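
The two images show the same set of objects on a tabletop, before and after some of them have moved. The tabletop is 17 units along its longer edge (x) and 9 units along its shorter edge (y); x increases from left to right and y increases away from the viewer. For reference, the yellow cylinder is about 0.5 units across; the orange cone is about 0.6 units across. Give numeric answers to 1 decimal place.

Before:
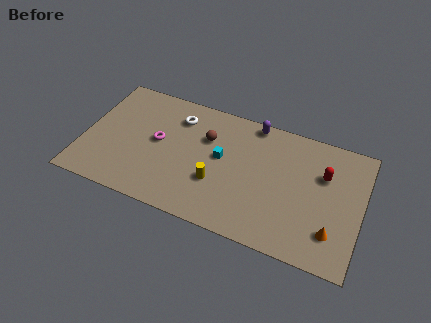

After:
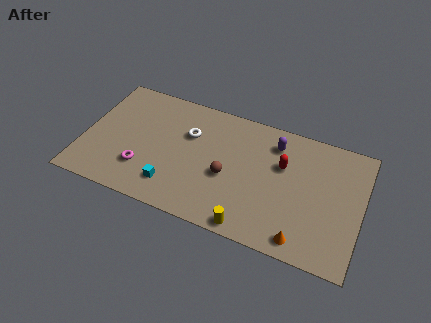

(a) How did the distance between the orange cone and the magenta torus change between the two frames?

-1.2

Before: roughly 11.2 units apart; after: 10.0. That's 1.2 units closer together.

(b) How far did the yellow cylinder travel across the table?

3.3

From (8.3, 3.1) to (10.6, 0.8), the yellow cylinder covered √(2.3² + 2.3²) ≈ 3.3 units.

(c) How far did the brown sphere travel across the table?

2.7

The brown sphere moved from about (7.4, 6.1) to (8.9, 3.8), a distance of √(1.5² + 2.3²) ≈ 2.7.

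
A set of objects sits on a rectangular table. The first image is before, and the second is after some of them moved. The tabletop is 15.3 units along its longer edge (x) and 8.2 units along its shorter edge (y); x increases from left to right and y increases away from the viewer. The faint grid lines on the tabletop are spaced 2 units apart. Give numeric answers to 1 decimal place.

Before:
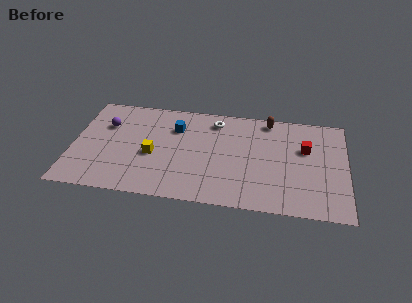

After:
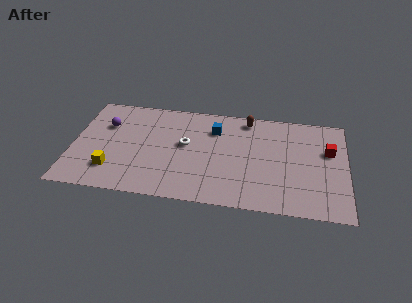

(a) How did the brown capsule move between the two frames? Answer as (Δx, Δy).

(-1.2, -0.1)

The brown capsule started near (10.9, 7.3) and ended near (9.7, 7.2).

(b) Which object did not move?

the purple sphere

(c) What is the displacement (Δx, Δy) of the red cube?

(1.3, 0.0)

The red cube started near (13.0, 5.2) and ended near (14.3, 5.2).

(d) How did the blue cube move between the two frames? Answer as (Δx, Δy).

(2.2, 0.2)

From the two frames, the blue cube sits at roughly (5.7, 5.9) before and (7.9, 6.1) after.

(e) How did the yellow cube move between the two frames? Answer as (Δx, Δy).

(-2.2, -1.5)

The yellow cube was at about (4.5, 3.5) and moved to about (2.3, 2.0).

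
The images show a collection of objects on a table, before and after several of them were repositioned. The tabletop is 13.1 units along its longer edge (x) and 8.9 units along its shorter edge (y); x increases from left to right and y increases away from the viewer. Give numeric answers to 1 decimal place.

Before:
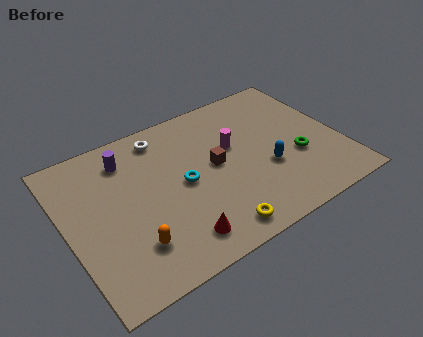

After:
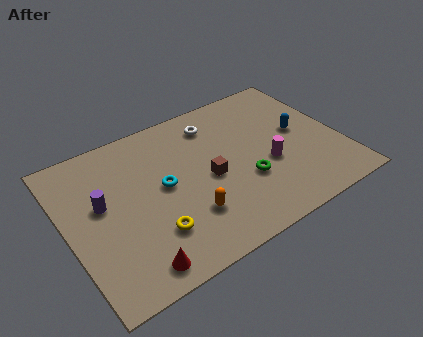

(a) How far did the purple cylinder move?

2.5

From (3.2, 7.1) to (1.7, 5.1), the purple cylinder covered √(1.5² + 2.0²) ≈ 2.5 units.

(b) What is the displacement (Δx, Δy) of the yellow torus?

(-2.7, 1.3)

From the two frames, the yellow torus sits at roughly (6.4, 1.1) before and (3.7, 2.4) after.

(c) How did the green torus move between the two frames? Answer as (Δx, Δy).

(-2.6, -0.2)

The green torus was at about (10.9, 3.3) and moved to about (8.3, 3.1).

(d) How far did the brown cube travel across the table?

0.7

The brown cube was near (7.1, 4.7) before and (6.7, 4.1) after, so it travelled √(0.4² + 0.6²) ≈ 0.7 units.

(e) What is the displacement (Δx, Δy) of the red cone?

(-2.1, -0.4)

The red cone was at about (4.7, 1.5) and moved to about (2.6, 1.1).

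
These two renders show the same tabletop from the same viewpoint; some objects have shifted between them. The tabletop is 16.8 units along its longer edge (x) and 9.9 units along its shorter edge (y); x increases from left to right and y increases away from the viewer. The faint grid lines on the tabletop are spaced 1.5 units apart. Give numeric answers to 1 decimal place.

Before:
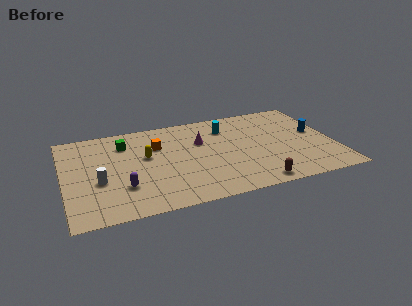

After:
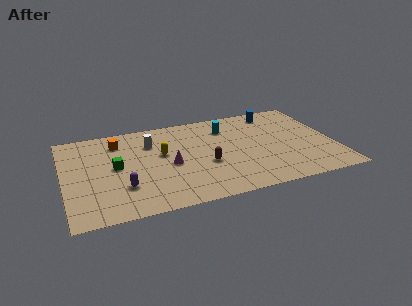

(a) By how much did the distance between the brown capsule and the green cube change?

-4.4

They were about 10.1 units apart before and 5.7 after — 4.4 units closer together.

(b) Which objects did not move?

the cyan cylinder and the purple capsule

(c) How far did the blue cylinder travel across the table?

3.8

The blue cylinder was near (15.8, 5.5) before and (13.5, 8.5) after, so it travelled √(2.3² + 3.0²) ≈ 3.8 units.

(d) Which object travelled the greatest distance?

the white cylinder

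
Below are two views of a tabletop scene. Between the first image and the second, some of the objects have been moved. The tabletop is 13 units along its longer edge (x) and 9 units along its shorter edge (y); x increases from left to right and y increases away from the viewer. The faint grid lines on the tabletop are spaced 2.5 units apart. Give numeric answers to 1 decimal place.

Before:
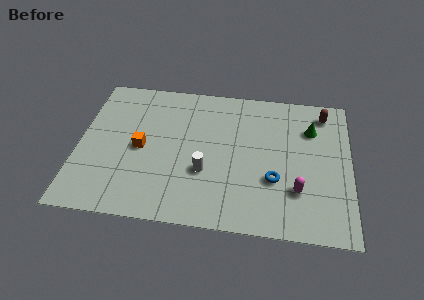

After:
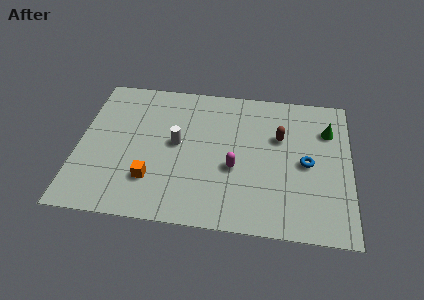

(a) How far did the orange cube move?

2.0

From (3.0, 4.3) to (3.6, 2.4), the orange cube covered √(0.6² + 1.9²) ≈ 2.0 units.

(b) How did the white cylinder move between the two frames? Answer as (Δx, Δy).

(-1.4, 1.6)

The white cylinder started near (6.1, 3.2) and ended near (4.7, 4.8).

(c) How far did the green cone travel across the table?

0.8

The green cone moved from about (11.1, 6.5) to (11.9, 6.5), a distance of √(0.8² + 0.0²) ≈ 0.8.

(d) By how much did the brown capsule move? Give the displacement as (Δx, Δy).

(-2.1, -1.8)

The brown capsule was at about (11.7, 7.6) and moved to about (9.6, 5.8).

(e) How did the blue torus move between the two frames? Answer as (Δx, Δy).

(1.5, 1.2)

The blue torus started near (9.4, 3.1) and ended near (10.9, 4.3).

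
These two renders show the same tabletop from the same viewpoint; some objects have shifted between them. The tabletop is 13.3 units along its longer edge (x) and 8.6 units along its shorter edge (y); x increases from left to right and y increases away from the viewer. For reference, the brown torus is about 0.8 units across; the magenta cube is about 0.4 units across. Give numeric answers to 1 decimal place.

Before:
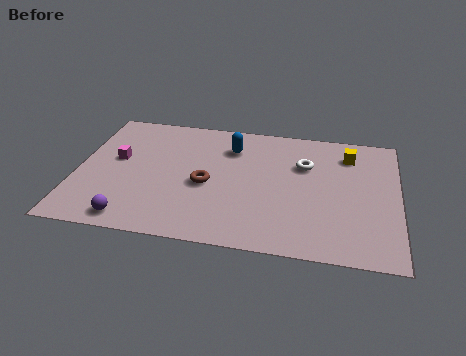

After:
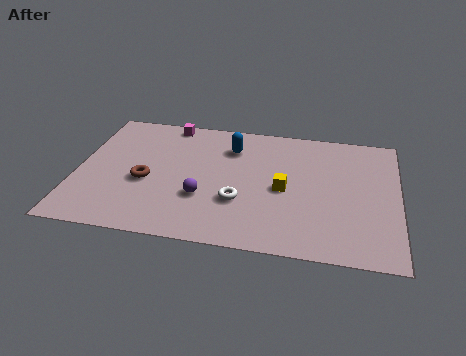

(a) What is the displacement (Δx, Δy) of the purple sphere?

(2.8, 1.9)

The purple sphere started near (2.5, 1.0) and ended near (5.3, 2.9).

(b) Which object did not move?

the blue capsule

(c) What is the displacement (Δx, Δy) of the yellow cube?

(-2.6, -2.8)

From the two frames, the yellow cube sits at roughly (11.2, 6.8) before and (8.6, 4.0) after.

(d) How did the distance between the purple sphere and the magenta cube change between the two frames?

+1.2

The distance was about 4.0 in the first image and 5.2 in the second, so they moved 1.2 units further apart.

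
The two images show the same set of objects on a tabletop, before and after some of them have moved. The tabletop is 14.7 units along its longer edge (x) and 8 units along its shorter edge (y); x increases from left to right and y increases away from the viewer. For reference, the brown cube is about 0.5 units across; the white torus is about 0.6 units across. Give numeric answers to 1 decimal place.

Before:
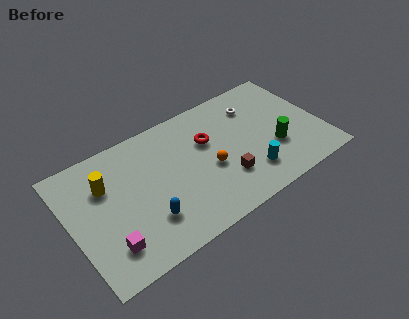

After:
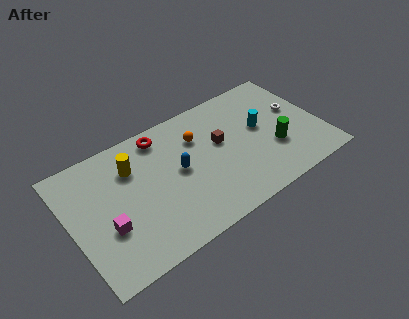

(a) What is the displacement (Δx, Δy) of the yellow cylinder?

(1.6, 0.3)

The yellow cylinder was at about (2.2, 5.5) and moved to about (3.8, 5.8).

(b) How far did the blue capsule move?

3.0

From (4.1, 2.2) to (6.3, 4.2), the blue capsule covered √(2.2² + 2.0²) ≈ 3.0 units.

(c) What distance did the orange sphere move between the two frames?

2.3

The orange sphere moved from about (8.0, 3.4) to (7.7, 5.7), a distance of √(0.3² + 2.3²) ≈ 2.3.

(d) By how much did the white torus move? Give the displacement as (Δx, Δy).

(2.3, -1.4)

The white torus was at about (11.2, 6.1) and moved to about (13.5, 4.7).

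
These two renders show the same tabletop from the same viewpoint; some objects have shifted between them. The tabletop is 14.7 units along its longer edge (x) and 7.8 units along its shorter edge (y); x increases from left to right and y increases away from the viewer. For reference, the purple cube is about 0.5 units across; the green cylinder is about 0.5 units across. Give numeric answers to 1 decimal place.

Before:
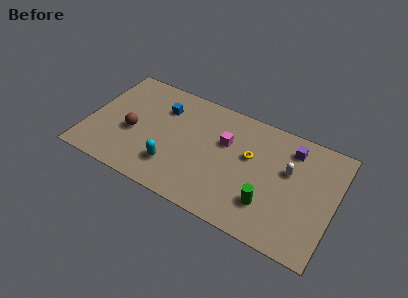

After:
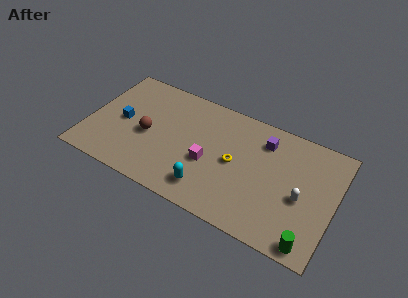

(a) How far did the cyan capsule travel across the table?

2.3

The cyan capsule was near (5.3, 2.0) before and (7.5, 1.5) after, so it travelled √(2.2² + 0.5²) ≈ 2.3 units.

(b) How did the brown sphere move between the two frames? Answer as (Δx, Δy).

(0.9, 0.2)

The brown sphere started near (2.7, 3.3) and ended near (3.6, 3.5).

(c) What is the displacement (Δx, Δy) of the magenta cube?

(-0.8, -1.8)

The magenta cube was at about (8.1, 5.0) and moved to about (7.3, 3.2).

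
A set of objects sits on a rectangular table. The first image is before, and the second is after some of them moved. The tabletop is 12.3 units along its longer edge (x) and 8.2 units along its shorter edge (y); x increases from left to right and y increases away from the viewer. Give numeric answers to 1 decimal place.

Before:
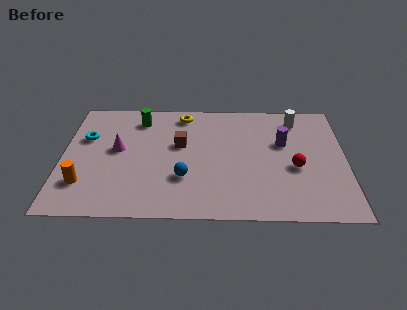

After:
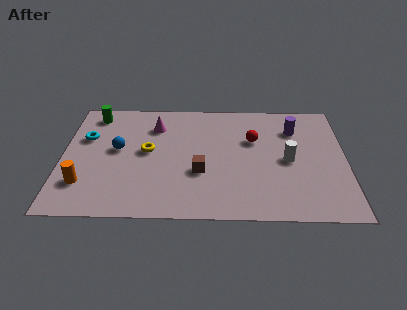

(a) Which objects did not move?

the orange cylinder and the cyan torus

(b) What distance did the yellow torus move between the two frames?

3.1

The yellow torus was near (5.2, 7.1) before and (3.7, 4.4) after, so it travelled √(1.5² + 2.7²) ≈ 3.1 units.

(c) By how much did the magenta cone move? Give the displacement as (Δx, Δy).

(1.6, 1.7)

The magenta cone started near (2.4, 4.5) and ended near (4.0, 6.2).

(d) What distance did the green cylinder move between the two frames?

2.0

The green cylinder was near (3.3, 6.7) before and (1.3, 7.0) after, so it travelled √(2.0² + 0.3²) ≈ 2.0 units.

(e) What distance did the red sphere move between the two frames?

2.6

The red sphere was near (10.1, 3.4) before and (8.3, 5.3) after, so it travelled √(1.8² + 1.9²) ≈ 2.6 units.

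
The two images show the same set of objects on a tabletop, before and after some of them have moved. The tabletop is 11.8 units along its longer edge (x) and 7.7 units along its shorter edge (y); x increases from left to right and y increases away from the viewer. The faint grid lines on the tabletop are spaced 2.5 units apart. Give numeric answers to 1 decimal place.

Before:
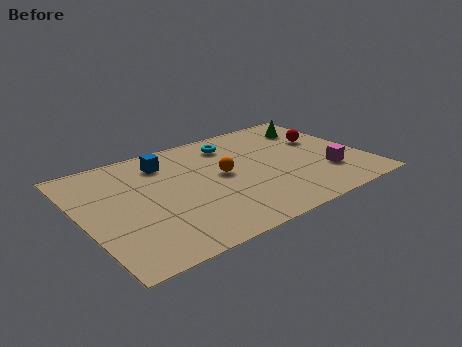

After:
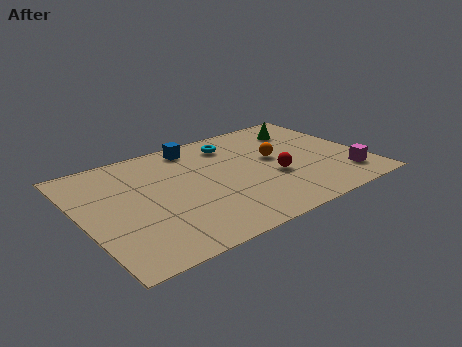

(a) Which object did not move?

the cyan torus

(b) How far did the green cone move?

0.5

The green cone moved from about (10.3, 6.0) to (9.8, 6.0), a distance of √(0.5² + 0.0²) ≈ 0.5.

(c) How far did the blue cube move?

1.5

The blue cube was near (3.8, 6.1) before and (5.2, 6.7) after, so it travelled √(1.4² + 0.6²) ≈ 1.5 units.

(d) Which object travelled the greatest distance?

the red sphere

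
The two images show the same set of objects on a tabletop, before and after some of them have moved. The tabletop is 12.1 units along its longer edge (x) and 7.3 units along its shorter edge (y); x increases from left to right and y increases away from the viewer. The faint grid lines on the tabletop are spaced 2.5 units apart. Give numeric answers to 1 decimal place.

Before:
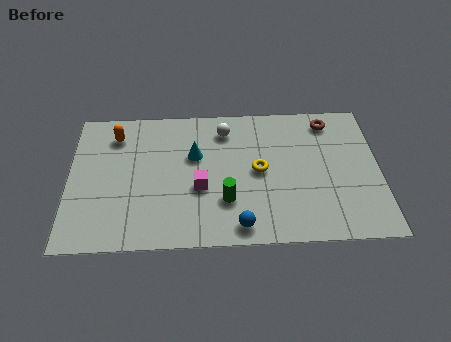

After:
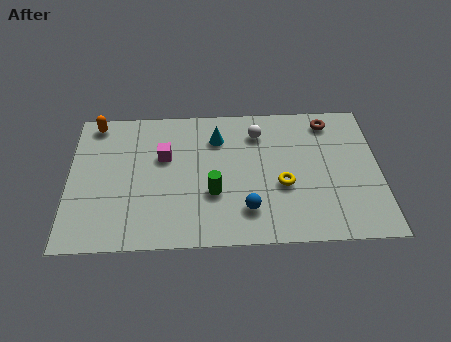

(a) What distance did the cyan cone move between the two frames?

1.3

From (4.9, 4.6) to (5.8, 5.5), the cyan cone covered √(0.9² + 0.9²) ≈ 1.3 units.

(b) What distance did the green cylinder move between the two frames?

0.6

From (6.1, 2.2) to (5.6, 2.6), the green cylinder covered √(0.5² + 0.4²) ≈ 0.6 units.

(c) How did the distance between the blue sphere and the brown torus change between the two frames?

-0.8

Before: roughly 6.4 units apart; after: 5.6. That's 0.8 units closer together.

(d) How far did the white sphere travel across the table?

1.3

From (6.1, 5.9) to (7.4, 5.7), the white sphere covered √(1.3² + 0.2²) ≈ 1.3 units.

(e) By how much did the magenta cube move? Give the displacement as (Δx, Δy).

(-1.4, 1.7)

The magenta cube was at about (5.1, 2.9) and moved to about (3.7, 4.6).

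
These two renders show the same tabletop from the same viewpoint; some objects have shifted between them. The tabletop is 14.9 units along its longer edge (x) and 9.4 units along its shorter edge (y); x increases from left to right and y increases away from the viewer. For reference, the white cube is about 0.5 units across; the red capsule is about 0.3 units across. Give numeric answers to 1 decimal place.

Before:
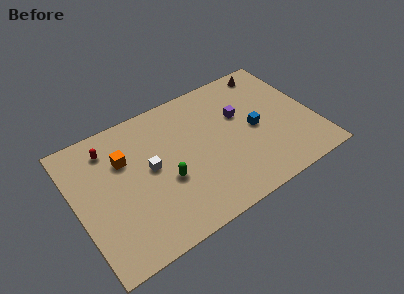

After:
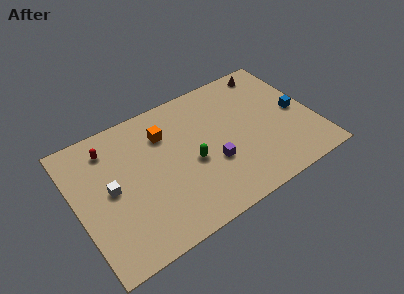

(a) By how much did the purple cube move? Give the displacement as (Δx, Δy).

(-2.2, -2.5)

The purple cube started near (10.5, 5.9) and ended near (8.3, 3.4).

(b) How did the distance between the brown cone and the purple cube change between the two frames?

+3.3

They were about 3.4 units apart before and 6.7 after — 3.3 units further apart.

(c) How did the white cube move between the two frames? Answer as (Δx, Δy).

(-2.5, -0.2)

The white cube started near (4.6, 5.0) and ended near (2.1, 4.8).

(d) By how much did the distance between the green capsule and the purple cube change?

-4.2

Before: roughly 5.6 units apart; after: 1.4. That's 4.2 units closer together.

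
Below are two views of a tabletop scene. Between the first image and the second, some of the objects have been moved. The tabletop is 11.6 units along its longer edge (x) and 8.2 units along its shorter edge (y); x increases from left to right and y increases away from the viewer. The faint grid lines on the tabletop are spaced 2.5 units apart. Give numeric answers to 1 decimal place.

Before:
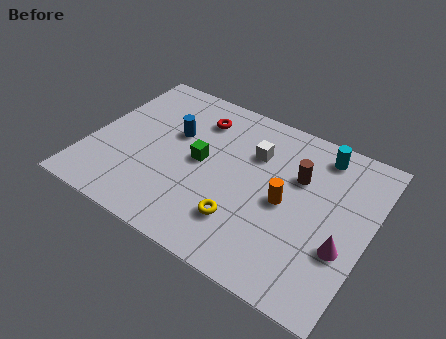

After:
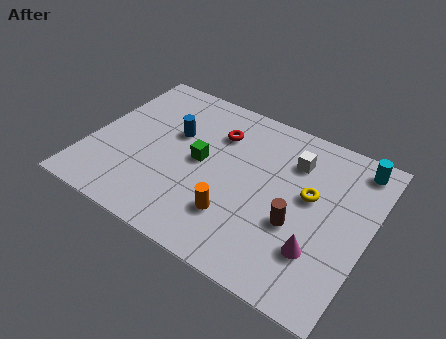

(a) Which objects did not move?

the blue cylinder and the green cube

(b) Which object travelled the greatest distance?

the yellow torus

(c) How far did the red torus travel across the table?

1.0

From (4.1, 6.4) to (5.0, 6.0), the red torus covered √(0.9² + 0.4²) ≈ 1.0 units.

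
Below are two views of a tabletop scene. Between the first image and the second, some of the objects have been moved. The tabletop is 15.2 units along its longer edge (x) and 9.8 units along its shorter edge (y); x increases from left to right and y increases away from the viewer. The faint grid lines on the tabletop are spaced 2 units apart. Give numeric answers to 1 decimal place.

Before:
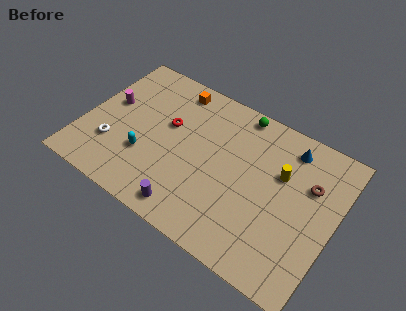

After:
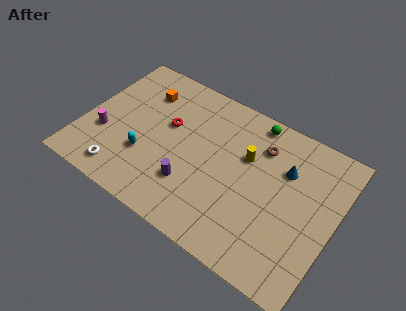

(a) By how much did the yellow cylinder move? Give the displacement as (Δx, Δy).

(-2.1, 0.0)

From the two frames, the yellow cylinder sits at roughly (11.8, 6.3) before and (9.7, 6.3) after.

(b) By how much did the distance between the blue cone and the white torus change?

-0.8

They were about 11.3 units apart before and 10.5 after — 0.8 units closer together.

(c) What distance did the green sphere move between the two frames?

0.9

From (8.8, 8.9) to (9.7, 8.8), the green sphere covered √(0.9² + 0.1²) ≈ 0.9 units.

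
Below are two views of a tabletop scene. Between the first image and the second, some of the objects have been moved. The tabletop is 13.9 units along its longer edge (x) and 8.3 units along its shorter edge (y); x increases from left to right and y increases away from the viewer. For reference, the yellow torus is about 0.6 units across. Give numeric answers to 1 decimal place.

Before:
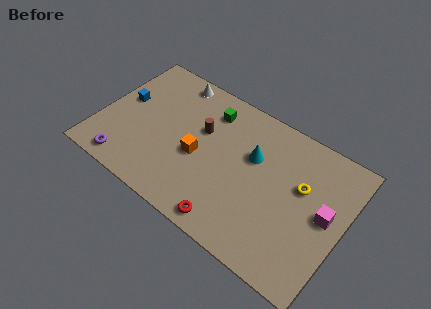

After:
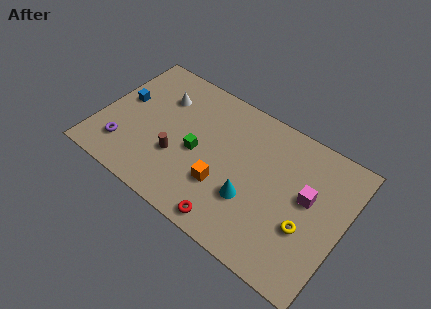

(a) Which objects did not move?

the red torus and the blue cube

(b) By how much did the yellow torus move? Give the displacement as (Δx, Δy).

(0.6, -2.1)

From the two frames, the yellow torus sits at roughly (11.4, 5.1) before and (12.0, 3.0) after.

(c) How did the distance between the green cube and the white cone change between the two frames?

+0.9

They were about 2.4 units apart before and 3.3 after — 0.9 units further apart.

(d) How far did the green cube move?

2.8

The green cube was near (5.8, 6.6) before and (5.6, 3.8) after, so it travelled √(0.2² + 2.8²) ≈ 2.8 units.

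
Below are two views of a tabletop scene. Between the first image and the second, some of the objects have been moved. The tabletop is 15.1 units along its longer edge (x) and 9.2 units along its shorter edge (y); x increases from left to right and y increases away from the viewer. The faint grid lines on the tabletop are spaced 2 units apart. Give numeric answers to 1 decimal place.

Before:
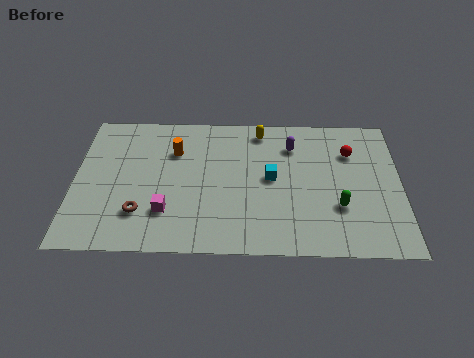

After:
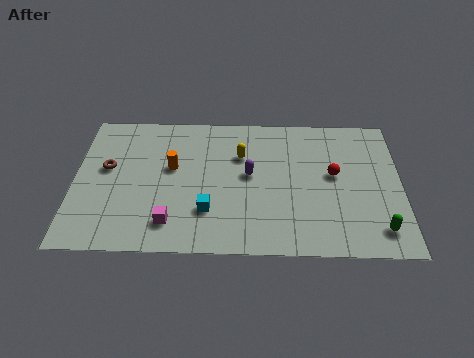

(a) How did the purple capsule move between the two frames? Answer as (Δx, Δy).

(-2.0, -2.0)

The purple capsule was at about (10.1, 7.0) and moved to about (8.1, 5.0).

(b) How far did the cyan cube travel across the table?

3.6

From (9.1, 4.8) to (6.2, 2.6), the cyan cube covered √(2.9² + 2.2²) ≈ 3.6 units.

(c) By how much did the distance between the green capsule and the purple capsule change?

+2.3

They were about 4.5 units apart before and 6.8 after — 2.3 units further apart.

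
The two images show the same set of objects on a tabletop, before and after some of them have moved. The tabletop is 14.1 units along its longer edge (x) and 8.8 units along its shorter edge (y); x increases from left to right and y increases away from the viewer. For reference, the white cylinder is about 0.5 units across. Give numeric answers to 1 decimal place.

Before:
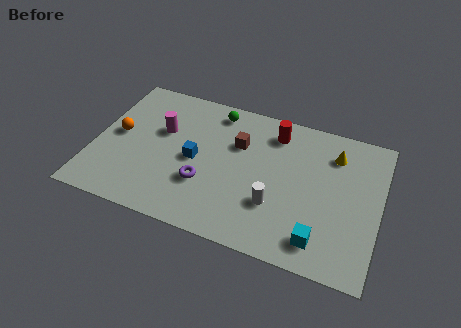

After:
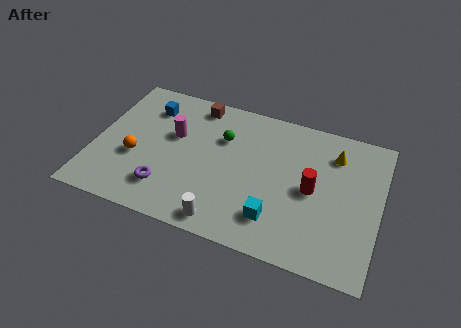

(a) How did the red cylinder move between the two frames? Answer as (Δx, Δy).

(2.1, -2.9)

The red cylinder was at about (8.7, 7.2) and moved to about (10.8, 4.3).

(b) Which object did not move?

the yellow cone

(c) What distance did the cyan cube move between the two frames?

2.3

From (11.4, 1.5) to (9.2, 2.0), the cyan cube covered √(2.2² + 0.5²) ≈ 2.3 units.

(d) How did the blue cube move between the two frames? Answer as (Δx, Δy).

(-2.6, 2.6)

From the two frames, the blue cube sits at roughly (5.0, 4.2) before and (2.4, 6.8) after.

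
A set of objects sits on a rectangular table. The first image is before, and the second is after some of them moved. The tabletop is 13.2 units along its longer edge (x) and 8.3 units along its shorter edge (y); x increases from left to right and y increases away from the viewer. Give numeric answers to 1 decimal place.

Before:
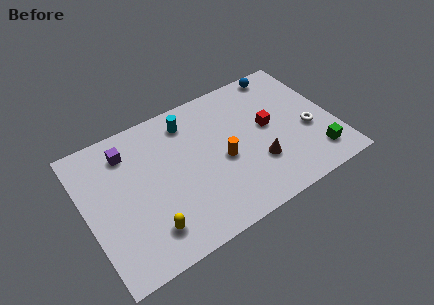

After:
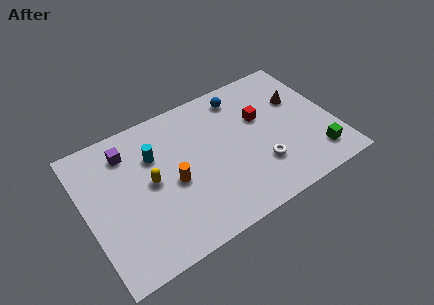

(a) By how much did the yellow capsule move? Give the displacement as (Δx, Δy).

(0.5, 2.6)

The yellow capsule started near (2.9, 1.7) and ended near (3.4, 4.3).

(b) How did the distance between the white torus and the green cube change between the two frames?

+1.3

They were about 1.7 units apart before and 3.0 after — 1.3 units further apart.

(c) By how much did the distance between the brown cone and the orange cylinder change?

+5.3

The distance was about 2.0 in the first image and 7.3 in the second, so they moved 5.3 units further apart.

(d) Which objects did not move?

the purple cube and the green cube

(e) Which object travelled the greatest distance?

the brown cone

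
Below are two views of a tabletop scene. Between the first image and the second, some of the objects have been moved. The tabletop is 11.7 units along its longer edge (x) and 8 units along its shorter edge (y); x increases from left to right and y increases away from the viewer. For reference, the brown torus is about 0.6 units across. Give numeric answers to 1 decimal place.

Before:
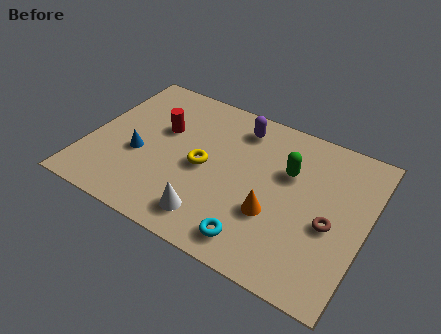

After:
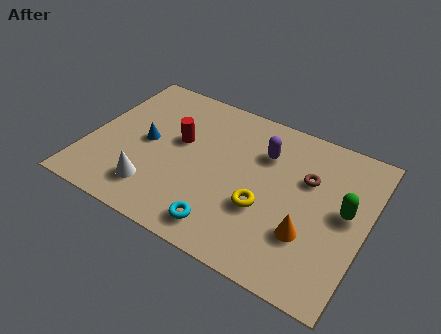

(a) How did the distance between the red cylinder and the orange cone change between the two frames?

+0.6

The distance was about 5.6 in the first image and 6.2 in the second, so they moved 0.6 units further apart.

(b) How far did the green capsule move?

2.7

From (8.3, 5.2) to (10.8, 4.3), the green capsule covered √(2.5² + 0.9²) ≈ 2.7 units.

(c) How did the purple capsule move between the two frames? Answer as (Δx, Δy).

(1.2, -0.9)

The purple capsule was at about (6.0, 6.6) and moved to about (7.2, 5.7).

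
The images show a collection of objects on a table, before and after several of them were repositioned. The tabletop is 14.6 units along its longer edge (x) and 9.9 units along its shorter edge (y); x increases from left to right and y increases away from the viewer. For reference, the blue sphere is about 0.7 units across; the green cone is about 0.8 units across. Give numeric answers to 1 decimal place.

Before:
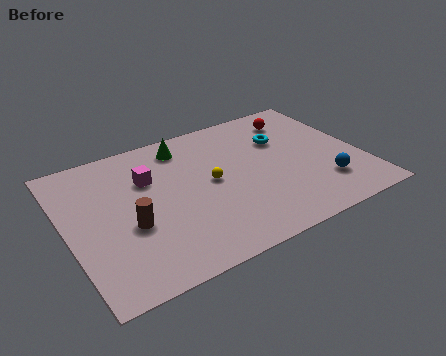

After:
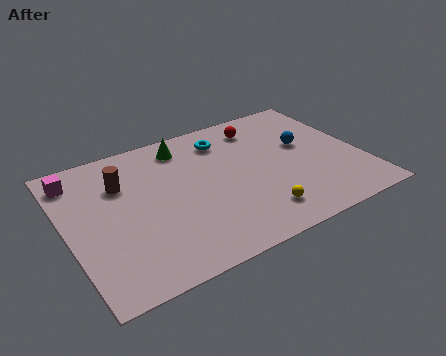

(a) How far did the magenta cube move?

3.7

The magenta cube was near (4.2, 6.7) before and (0.8, 8.2) after, so it travelled √(3.4² + 1.5²) ≈ 3.7 units.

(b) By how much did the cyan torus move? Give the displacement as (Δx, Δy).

(-2.8, 1.2)

The cyan torus was at about (11.0, 6.7) and moved to about (8.2, 7.9).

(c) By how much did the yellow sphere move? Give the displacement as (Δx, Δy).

(1.8, -3.2)

The yellow sphere started near (7.1, 5.1) and ended near (8.9, 1.9).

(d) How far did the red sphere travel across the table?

1.9

The red sphere moved from about (12.0, 8.0) to (10.1, 8.1), a distance of √(1.9² + 0.1²) ≈ 1.9.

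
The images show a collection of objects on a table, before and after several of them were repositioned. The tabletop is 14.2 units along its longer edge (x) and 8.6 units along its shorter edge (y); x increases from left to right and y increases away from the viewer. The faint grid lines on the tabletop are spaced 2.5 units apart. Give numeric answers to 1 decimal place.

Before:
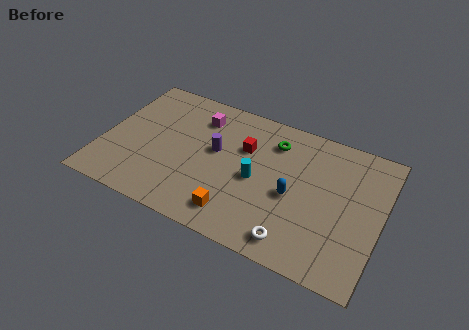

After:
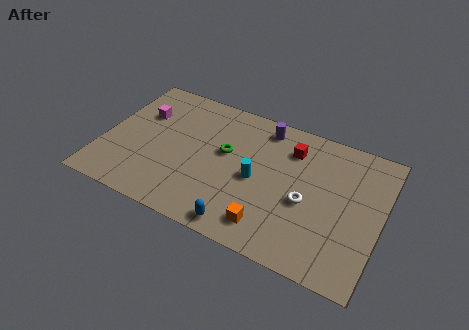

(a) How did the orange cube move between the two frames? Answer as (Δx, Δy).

(1.7, 0.0)

The orange cube started near (7.2, 1.5) and ended near (8.9, 1.5).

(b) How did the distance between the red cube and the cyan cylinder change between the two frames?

+1.1

They were about 1.9 units apart before and 3.0 after — 1.1 units further apart.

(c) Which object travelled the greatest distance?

the blue capsule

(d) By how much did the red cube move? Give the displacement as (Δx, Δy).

(2.3, 0.9)

From the two frames, the red cube sits at roughly (7.1, 5.7) before and (9.4, 6.6) after.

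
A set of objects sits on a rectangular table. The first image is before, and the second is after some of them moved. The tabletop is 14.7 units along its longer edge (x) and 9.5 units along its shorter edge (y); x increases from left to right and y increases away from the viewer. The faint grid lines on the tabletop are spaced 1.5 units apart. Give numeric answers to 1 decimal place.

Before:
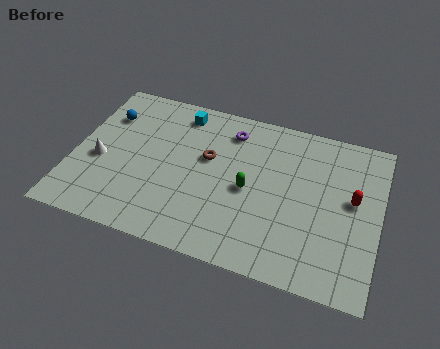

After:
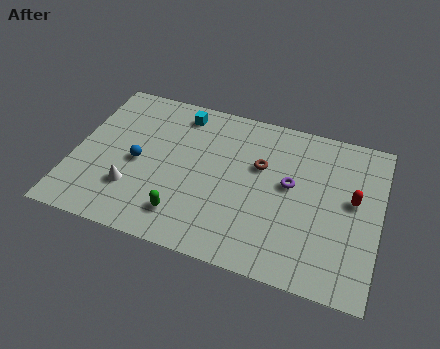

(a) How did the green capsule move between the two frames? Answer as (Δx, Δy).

(-2.9, -2.5)

From the two frames, the green capsule sits at roughly (8.5, 4.4) before and (5.6, 1.9) after.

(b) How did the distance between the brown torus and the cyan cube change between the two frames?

+1.7

Before: roughly 2.9 units apart; after: 4.6. That's 1.7 units further apart.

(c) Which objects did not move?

the red capsule and the cyan cube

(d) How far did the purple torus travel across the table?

3.9

The purple torus was near (7.3, 7.7) before and (10.4, 5.3) after, so it travelled √(3.1² + 2.4²) ≈ 3.9 units.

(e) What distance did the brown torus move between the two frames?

2.5

The brown torus was near (6.4, 5.7) before and (8.9, 6.0) after, so it travelled √(2.5² + 0.3²) ≈ 2.5 units.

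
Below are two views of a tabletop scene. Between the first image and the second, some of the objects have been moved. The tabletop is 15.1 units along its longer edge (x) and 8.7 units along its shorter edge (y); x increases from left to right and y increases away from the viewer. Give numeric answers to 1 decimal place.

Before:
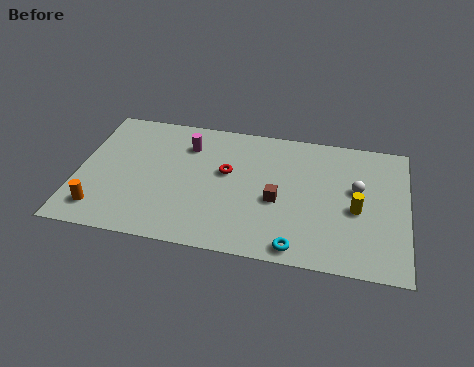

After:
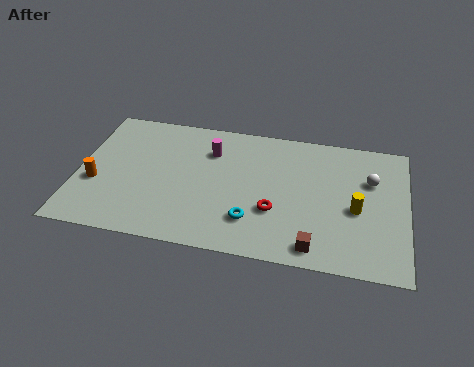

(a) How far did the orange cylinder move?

1.7

The orange cylinder was near (1.2, 1.6) before and (0.9, 3.3) after, so it travelled √(0.3² + 1.7²) ≈ 1.7 units.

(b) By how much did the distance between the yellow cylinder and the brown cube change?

-0.4

Before: roughly 3.6 units apart; after: 3.2. That's 0.4 units closer together.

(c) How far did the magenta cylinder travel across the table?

1.1

The magenta cylinder was near (4.9, 6.6) before and (6.0, 6.4) after, so it travelled √(1.1² + 0.2²) ≈ 1.1 units.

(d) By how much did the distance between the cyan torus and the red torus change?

-4.1

The distance was about 5.4 in the first image and 1.3 in the second, so they moved 4.1 units closer together.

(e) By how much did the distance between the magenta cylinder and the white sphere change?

-0.6

The distance was about 8.0 in the first image and 7.4 in the second, so they moved 0.6 units closer together.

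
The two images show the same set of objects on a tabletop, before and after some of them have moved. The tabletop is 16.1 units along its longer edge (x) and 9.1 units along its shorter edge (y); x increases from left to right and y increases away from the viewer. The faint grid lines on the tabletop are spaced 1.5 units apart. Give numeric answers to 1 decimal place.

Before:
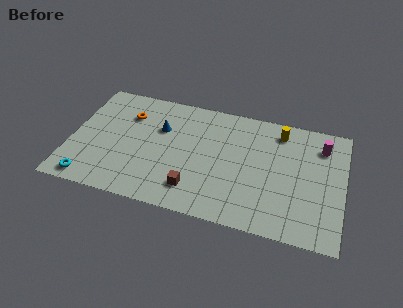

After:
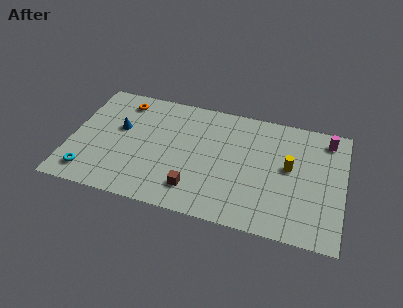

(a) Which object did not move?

the brown cube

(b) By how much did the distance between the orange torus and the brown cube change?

+1.0

They were about 6.4 units apart before and 7.4 after — 1.0 units further apart.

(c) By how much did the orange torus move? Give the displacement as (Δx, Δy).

(-0.4, 1.0)

The orange torus was at about (3.2, 6.6) and moved to about (2.8, 7.6).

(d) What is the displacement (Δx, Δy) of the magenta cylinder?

(0.3, 0.6)

The magenta cylinder started near (14.7, 7.1) and ended near (15.0, 7.7).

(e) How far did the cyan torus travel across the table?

0.5

The cyan torus moved from about (1.4, 1.0) to (1.3, 1.5), a distance of √(0.1² + 0.5²) ≈ 0.5.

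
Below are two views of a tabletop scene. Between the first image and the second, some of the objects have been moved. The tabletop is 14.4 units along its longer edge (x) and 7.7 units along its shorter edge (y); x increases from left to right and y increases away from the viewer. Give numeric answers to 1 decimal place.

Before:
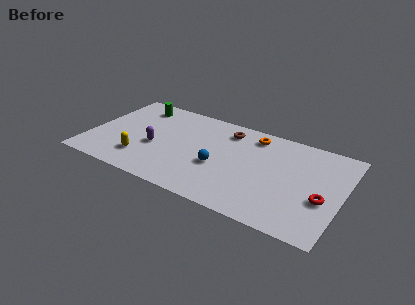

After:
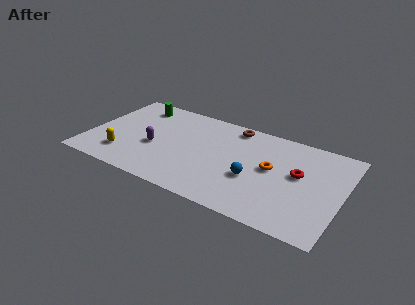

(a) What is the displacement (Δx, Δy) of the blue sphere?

(2.0, -0.1)

The blue sphere started near (7.5, 3.1) and ended near (9.5, 3.0).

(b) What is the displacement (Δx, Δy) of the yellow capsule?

(-1.0, -0.1)

The yellow capsule started near (3.2, 1.9) and ended near (2.2, 1.8).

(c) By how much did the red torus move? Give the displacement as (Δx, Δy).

(-1.5, 1.4)

The red torus started near (13.4, 3.0) and ended near (11.9, 4.4).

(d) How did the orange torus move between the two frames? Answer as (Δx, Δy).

(1.3, -2.3)

From the two frames, the orange torus sits at roughly (9.1, 6.5) before and (10.4, 4.2) after.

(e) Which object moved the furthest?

the orange torus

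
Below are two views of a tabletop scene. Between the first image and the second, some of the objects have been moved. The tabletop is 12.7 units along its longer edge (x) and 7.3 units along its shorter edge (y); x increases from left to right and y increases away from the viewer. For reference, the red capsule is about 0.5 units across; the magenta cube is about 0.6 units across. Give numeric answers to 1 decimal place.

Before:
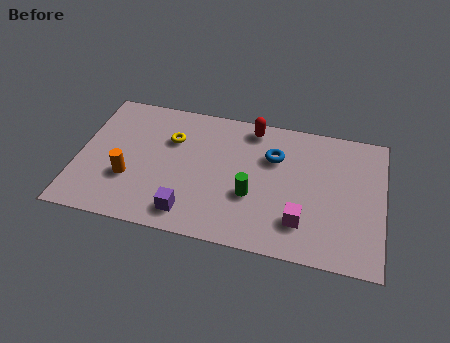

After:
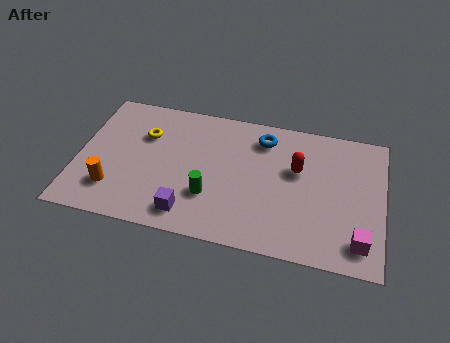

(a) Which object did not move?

the purple cube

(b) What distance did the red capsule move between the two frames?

2.8

From (7.1, 6.4) to (9.1, 4.5), the red capsule covered √(2.0² + 1.9²) ≈ 2.8 units.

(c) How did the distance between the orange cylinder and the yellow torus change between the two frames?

+0.4

Before: roughly 3.0 units apart; after: 3.4. That's 0.4 units further apart.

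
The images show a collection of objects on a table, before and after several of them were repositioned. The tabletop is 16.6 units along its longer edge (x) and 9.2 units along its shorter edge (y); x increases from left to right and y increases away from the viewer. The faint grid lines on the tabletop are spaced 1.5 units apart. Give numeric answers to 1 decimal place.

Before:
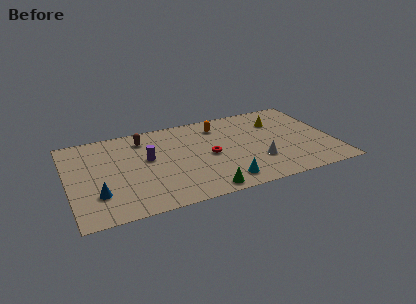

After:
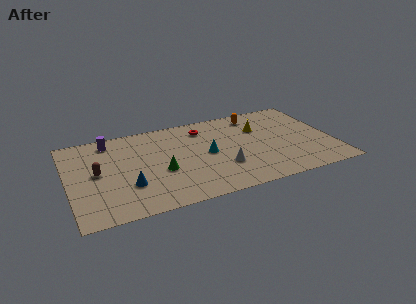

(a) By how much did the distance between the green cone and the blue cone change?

-4.4

Before: roughly 6.6 units apart; after: 2.2. That's 4.4 units closer together.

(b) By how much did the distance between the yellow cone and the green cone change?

-0.9

They were about 7.9 units apart before and 7.0 after — 0.9 units closer together.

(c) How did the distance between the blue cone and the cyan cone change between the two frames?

-2.4

Before: roughly 7.8 units apart; after: 5.4. That's 2.4 units closer together.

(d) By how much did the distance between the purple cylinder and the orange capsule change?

+4.2

The distance was about 5.1 in the first image and 9.3 in the second, so they moved 4.2 units further apart.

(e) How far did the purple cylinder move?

3.4

The purple cylinder moved from about (5.0, 5.3) to (2.8, 7.9), a distance of √(2.2² + 2.6²) ≈ 3.4.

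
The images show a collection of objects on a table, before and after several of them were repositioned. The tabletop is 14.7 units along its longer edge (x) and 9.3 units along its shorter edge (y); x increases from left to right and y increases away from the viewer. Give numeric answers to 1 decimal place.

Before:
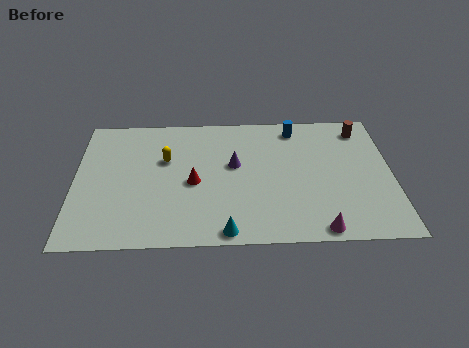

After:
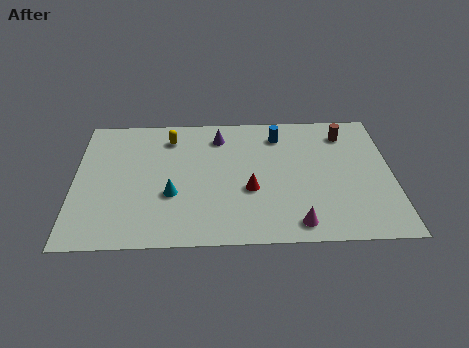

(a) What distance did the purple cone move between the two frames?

2.2

The purple cone was near (7.4, 5.4) before and (6.7, 7.5) after, so it travelled √(0.7² + 2.1²) ≈ 2.2 units.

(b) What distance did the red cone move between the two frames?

2.7

From (5.5, 4.2) to (8.1, 3.6), the red cone covered √(2.6² + 0.6²) ≈ 2.7 units.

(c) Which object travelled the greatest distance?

the cyan cone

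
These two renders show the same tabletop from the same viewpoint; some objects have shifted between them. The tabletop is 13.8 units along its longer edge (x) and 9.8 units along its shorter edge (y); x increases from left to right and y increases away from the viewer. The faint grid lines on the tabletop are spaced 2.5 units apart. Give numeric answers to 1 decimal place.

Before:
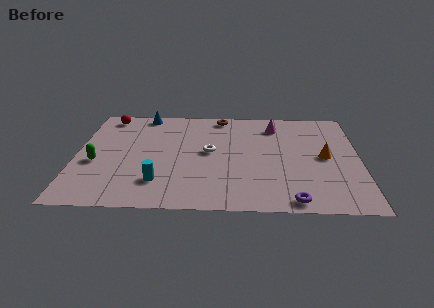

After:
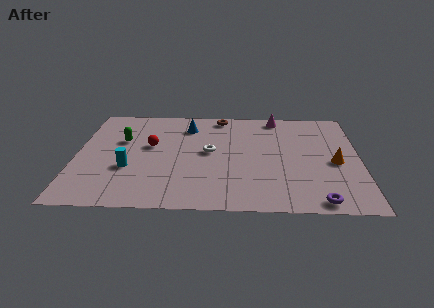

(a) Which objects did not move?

the white torus and the brown torus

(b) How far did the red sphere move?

3.6

The red sphere was near (1.4, 8.6) before and (3.6, 5.7) after, so it travelled √(2.2² + 2.9²) ≈ 3.6 units.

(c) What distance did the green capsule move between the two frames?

2.5

The green capsule was near (1.0, 4.0) before and (2.2, 6.2) after, so it travelled √(1.2² + 2.2²) ≈ 2.5 units.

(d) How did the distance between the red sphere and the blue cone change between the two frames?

+0.9

They were about 1.8 units apart before and 2.7 after — 0.9 units further apart.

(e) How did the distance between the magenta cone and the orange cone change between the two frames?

+1.4

Before: roughly 3.8 units apart; after: 5.2. That's 1.4 units further apart.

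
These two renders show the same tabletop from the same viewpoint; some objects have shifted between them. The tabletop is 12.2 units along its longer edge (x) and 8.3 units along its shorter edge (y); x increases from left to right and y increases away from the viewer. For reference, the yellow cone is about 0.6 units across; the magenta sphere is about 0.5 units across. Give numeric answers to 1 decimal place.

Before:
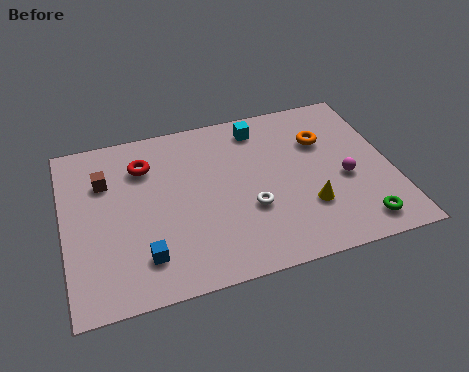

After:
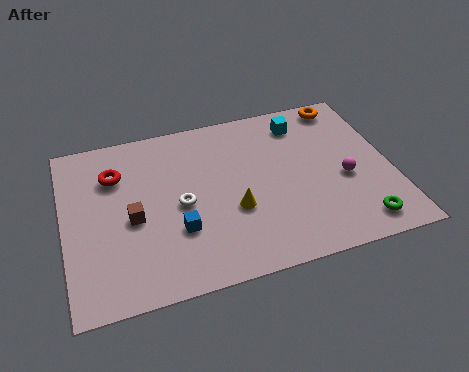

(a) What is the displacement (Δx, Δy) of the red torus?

(-1.1, -0.2)

The red torus was at about (3.1, 6.2) and moved to about (2.0, 6.0).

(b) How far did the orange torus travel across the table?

2.0

The orange torus was near (9.8, 5.7) before and (10.8, 7.4) after, so it travelled √(1.0² + 1.7²) ≈ 2.0 units.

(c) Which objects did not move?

the magenta sphere and the green torus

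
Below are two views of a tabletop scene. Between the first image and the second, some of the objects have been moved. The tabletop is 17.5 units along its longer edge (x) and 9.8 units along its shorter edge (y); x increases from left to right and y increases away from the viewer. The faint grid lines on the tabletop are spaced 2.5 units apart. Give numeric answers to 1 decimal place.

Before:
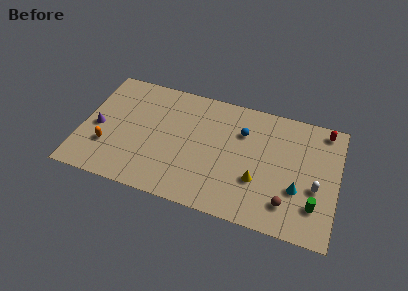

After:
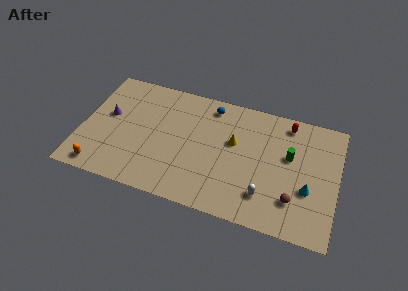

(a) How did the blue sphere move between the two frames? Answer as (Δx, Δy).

(-2.3, 1.5)

The blue sphere was at about (10.9, 6.9) and moved to about (8.6, 8.4).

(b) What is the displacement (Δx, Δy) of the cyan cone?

(0.7, 0.2)

The cyan cone was at about (14.9, 3.4) and moved to about (15.6, 3.6).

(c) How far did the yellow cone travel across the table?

3.2

The yellow cone was near (12.2, 3.3) before and (10.4, 5.9) after, so it travelled √(1.8² + 2.6²) ≈ 3.2 units.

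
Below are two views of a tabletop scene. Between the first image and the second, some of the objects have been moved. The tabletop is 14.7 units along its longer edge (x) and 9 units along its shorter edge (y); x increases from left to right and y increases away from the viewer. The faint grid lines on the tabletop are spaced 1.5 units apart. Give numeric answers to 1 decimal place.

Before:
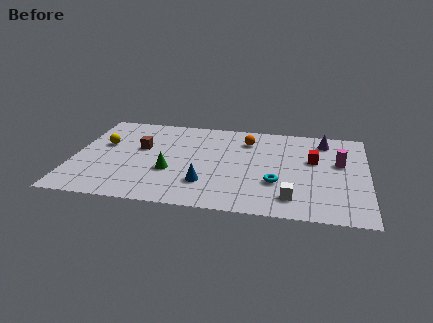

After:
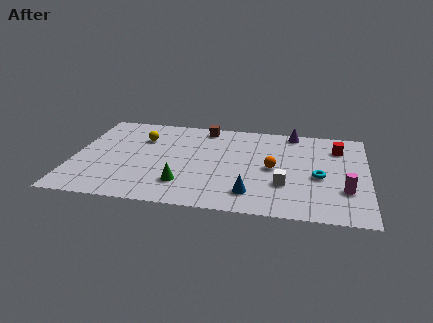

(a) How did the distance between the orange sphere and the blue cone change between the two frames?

-2.2

Before: roughly 5.0 units apart; after: 2.8. That's 2.2 units closer together.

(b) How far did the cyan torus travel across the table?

2.3

The cyan torus was near (10.2, 3.0) before and (12.3, 3.9) after, so it travelled √(2.1² + 0.9²) ≈ 2.3 units.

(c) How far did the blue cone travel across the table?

2.4

The blue cone moved from about (6.7, 2.4) to (9.0, 1.8), a distance of √(2.3² + 0.6²) ≈ 2.4.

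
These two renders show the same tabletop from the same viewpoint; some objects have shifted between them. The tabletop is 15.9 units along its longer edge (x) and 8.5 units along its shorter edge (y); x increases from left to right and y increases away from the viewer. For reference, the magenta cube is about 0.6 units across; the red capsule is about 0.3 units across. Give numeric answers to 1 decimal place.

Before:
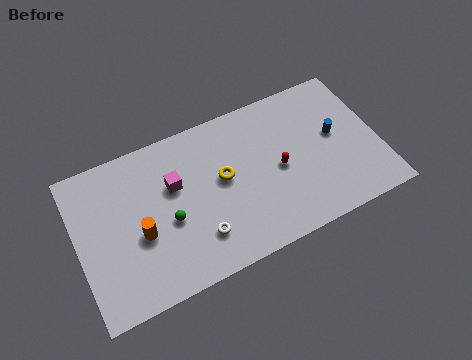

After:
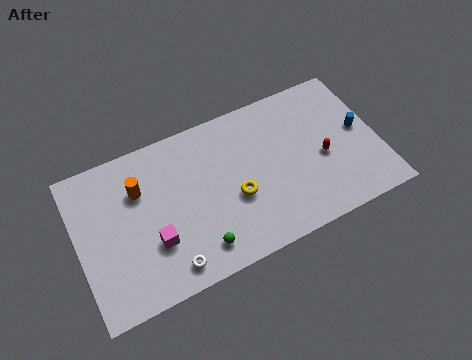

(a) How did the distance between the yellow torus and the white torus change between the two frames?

+1.3

They were about 3.1 units apart before and 4.4 after — 1.3 units further apart.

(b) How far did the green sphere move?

2.5

The green sphere moved from about (4.7, 3.6) to (6.0, 1.5), a distance of √(1.3² + 2.1²) ≈ 2.5.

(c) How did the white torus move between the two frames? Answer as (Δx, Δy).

(-1.7, -0.9)

The white torus was at about (6.1, 2.1) and moved to about (4.4, 1.2).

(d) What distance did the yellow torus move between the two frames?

1.4

The yellow torus was near (7.7, 4.7) before and (8.2, 3.4) after, so it travelled √(0.5² + 1.3²) ≈ 1.4 units.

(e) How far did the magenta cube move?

3.0

The magenta cube moved from about (5.2, 5.4) to (3.8, 2.8), a distance of √(1.4² + 2.6²) ≈ 3.0.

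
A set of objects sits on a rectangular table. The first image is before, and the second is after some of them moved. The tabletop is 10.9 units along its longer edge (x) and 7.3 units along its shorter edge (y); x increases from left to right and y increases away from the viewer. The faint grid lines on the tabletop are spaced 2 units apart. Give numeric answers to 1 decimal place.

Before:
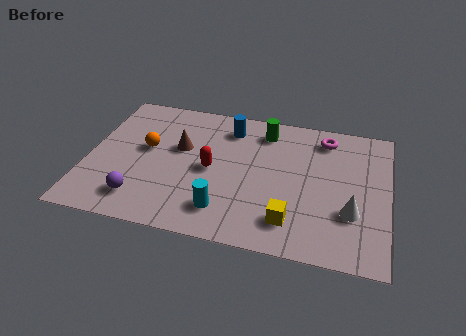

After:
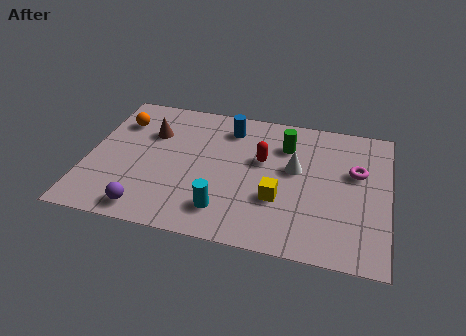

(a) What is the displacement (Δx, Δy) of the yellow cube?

(-0.5, 1.0)

The yellow cube was at about (7.5, 1.5) and moved to about (7.0, 2.5).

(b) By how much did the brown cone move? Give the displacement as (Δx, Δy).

(-1.1, 0.6)

From the two frames, the brown cone sits at roughly (3.3, 4.4) before and (2.2, 5.0) after.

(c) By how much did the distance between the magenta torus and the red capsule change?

-1.4

Before: roughly 4.8 units apart; after: 3.4. That's 1.4 units closer together.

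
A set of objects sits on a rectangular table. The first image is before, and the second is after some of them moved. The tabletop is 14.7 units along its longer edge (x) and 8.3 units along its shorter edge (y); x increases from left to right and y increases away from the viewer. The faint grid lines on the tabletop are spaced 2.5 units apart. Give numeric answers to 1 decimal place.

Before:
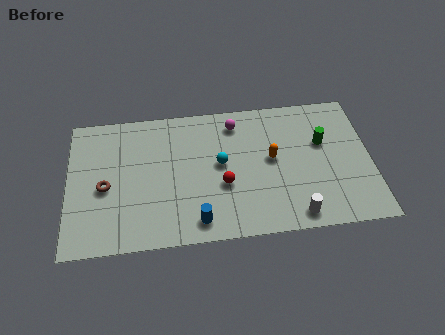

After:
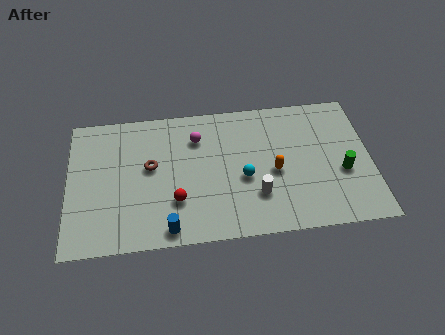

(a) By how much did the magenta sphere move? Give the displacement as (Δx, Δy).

(-1.9, -0.7)

The magenta sphere was at about (8.2, 6.9) and moved to about (6.3, 6.2).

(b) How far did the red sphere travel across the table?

2.4

The red sphere moved from about (7.5, 3.2) to (5.2, 2.5), a distance of √(2.3² + 0.7²) ≈ 2.4.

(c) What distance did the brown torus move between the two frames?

2.4

The brown torus moved from about (1.8, 3.7) to (4.0, 4.7), a distance of √(2.2² + 1.0²) ≈ 2.4.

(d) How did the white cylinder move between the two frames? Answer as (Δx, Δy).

(-1.8, 1.4)

From the two frames, the white cylinder sits at roughly (10.9, 1.0) before and (9.1, 2.4) after.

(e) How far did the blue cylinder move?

1.4

From (6.2, 1.2) to (4.8, 0.9), the blue cylinder covered √(1.4² + 0.3²) ≈ 1.4 units.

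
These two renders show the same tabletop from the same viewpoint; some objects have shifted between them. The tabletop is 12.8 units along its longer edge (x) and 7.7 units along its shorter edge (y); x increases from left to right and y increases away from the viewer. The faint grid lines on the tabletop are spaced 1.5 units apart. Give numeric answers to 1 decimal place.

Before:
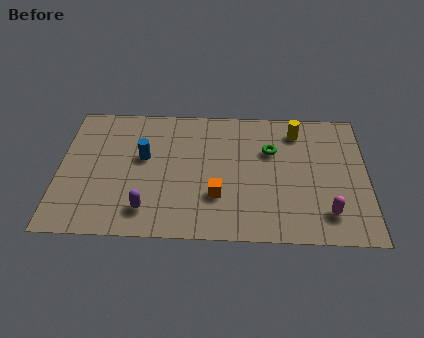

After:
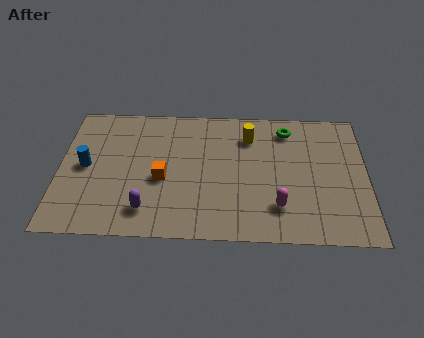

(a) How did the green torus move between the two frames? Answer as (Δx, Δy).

(0.7, 1.3)

The green torus started near (8.8, 5.1) and ended near (9.5, 6.4).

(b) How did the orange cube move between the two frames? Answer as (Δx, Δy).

(-2.3, 0.9)

The orange cube started near (6.6, 2.4) and ended near (4.3, 3.3).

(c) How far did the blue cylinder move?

2.5

The blue cylinder was near (3.5, 4.5) before and (1.1, 3.9) after, so it travelled √(2.4² + 0.6²) ≈ 2.5 units.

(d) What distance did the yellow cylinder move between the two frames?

2.0

From (9.9, 6.3) to (7.9, 5.9), the yellow cylinder covered √(2.0² + 0.4²) ≈ 2.0 units.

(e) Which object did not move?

the purple capsule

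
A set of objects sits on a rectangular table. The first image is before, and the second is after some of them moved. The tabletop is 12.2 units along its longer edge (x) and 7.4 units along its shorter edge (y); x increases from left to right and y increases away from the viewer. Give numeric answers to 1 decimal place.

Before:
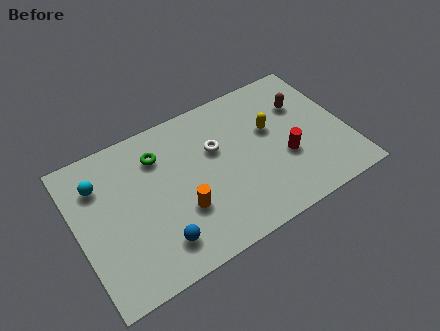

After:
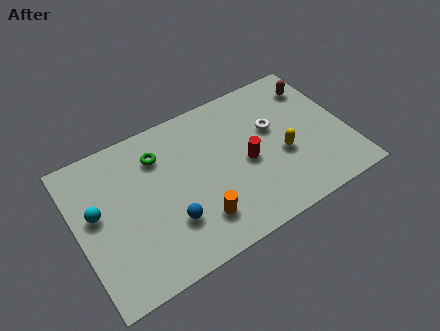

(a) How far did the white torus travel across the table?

2.6

From (6.4, 4.7) to (9.0, 4.5), the white torus covered √(2.6² + 0.2²) ≈ 2.6 units.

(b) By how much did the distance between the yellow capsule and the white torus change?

-1.0

They were about 2.5 units apart before and 1.5 after — 1.0 units closer together.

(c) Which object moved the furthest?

the white torus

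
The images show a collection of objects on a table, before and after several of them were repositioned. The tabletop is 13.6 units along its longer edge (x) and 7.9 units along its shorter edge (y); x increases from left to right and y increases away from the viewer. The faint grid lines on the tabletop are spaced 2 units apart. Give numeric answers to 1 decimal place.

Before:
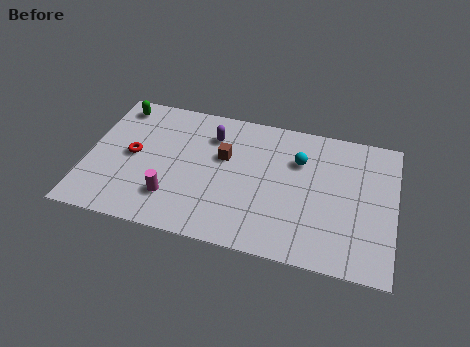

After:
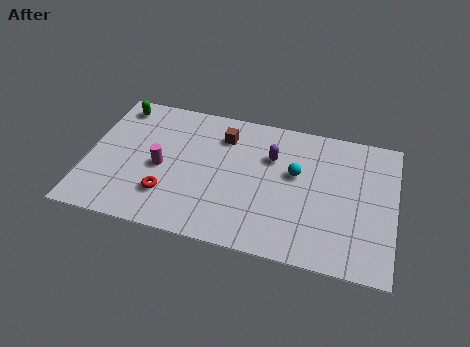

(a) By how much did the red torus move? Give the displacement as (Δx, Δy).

(1.7, -1.9)

From the two frames, the red torus sits at roughly (2.0, 4.0) before and (3.7, 2.1) after.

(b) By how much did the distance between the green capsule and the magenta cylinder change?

-1.7

Before: roughly 5.6 units apart; after: 3.9. That's 1.7 units closer together.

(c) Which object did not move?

the green capsule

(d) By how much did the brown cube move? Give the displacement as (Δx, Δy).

(-0.1, 1.2)

The brown cube started near (6.0, 4.9) and ended near (5.9, 6.1).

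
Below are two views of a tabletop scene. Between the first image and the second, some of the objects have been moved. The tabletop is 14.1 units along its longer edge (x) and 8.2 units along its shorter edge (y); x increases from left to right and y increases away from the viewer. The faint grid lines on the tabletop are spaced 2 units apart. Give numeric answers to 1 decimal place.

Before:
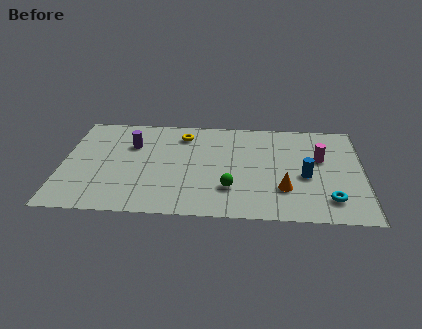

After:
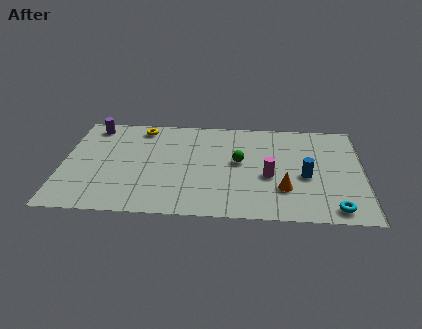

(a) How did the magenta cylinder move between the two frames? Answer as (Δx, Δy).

(-2.4, -1.6)

From the two frames, the magenta cylinder sits at roughly (12.1, 5.0) before and (9.7, 3.4) after.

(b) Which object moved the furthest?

the magenta cylinder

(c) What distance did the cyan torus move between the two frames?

0.7

The cyan torus was near (12.5, 1.7) before and (12.7, 1.0) after, so it travelled √(0.2² + 0.7²) ≈ 0.7 units.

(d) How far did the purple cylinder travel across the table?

2.4

The purple cylinder was near (3.2, 5.6) before and (1.3, 7.1) after, so it travelled √(1.9² + 1.5²) ≈ 2.4 units.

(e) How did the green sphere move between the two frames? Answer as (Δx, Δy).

(0.4, 2.2)

From the two frames, the green sphere sits at roughly (7.9, 2.3) before and (8.3, 4.5) after.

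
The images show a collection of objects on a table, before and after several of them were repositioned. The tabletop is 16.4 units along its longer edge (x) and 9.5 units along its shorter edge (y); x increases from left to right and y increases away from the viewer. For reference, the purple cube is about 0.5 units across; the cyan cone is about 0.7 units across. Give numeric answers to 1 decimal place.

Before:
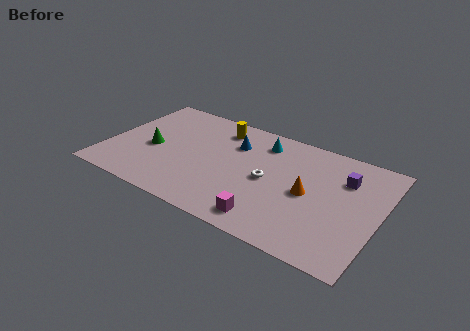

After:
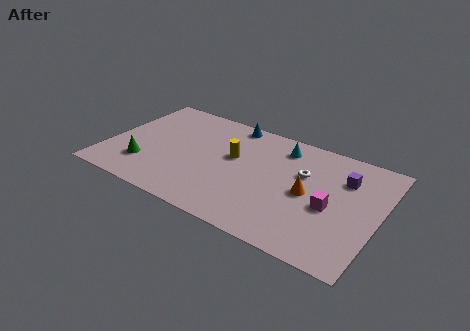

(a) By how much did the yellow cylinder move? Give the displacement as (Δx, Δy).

(1.2, -2.2)

The yellow cylinder started near (6.3, 7.8) and ended near (7.5, 5.6).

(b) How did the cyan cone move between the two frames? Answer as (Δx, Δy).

(1.2, 0.1)

The cyan cone was at about (9.0, 7.7) and moved to about (10.2, 7.8).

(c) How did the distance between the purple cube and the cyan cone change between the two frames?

-1.2

Before: roughly 5.2 units apart; after: 4.0. That's 1.2 units closer together.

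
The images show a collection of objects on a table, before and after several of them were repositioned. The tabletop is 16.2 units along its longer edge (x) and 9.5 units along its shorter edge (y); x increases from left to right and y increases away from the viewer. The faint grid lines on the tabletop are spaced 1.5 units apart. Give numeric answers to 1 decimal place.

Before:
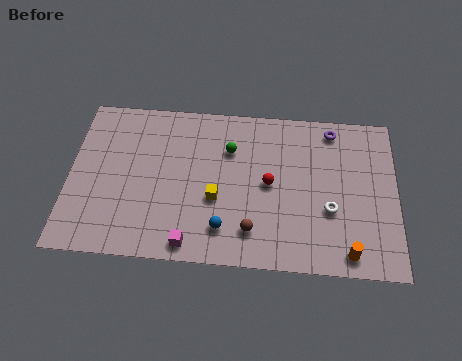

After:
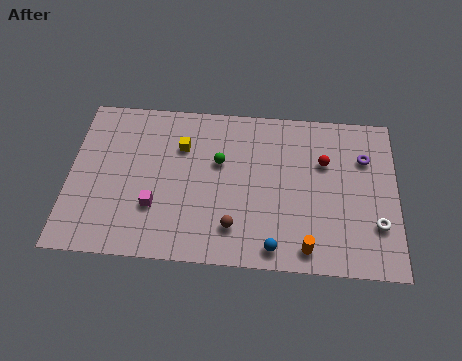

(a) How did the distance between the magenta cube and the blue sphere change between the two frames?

+4.3

Before: roughly 1.9 units apart; after: 6.2. That's 4.3 units further apart.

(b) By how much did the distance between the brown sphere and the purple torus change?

+0.5

The distance was about 7.4 in the first image and 7.9 in the second, so they moved 0.5 units further apart.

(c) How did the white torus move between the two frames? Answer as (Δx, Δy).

(2.3, -0.7)

The white torus started near (12.9, 3.5) and ended near (15.2, 2.8).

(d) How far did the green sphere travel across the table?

0.9

The green sphere moved from about (7.9, 6.7) to (7.4, 5.9), a distance of √(0.5² + 0.8²) ≈ 0.9.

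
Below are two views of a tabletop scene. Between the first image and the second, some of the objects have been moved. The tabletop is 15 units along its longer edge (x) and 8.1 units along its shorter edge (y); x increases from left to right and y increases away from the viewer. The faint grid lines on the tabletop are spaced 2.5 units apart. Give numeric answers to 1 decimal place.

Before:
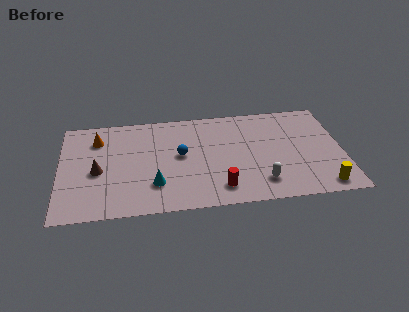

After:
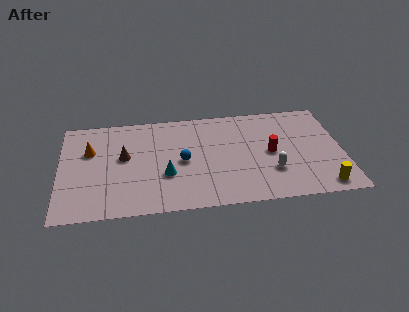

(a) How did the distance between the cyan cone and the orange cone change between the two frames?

-0.3

Before: roughly 5.0 units apart; after: 4.7. That's 0.3 units closer together.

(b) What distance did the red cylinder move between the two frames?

3.8

From (8.4, 1.5) to (11.2, 4.0), the red cylinder covered √(2.8² + 2.5²) ≈ 3.8 units.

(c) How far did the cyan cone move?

0.9

The cyan cone was near (5.0, 2.2) before and (5.6, 2.9) after, so it travelled √(0.6² + 0.7²) ≈ 0.9 units.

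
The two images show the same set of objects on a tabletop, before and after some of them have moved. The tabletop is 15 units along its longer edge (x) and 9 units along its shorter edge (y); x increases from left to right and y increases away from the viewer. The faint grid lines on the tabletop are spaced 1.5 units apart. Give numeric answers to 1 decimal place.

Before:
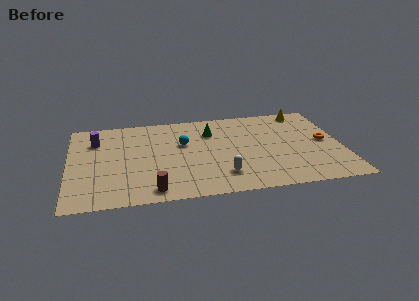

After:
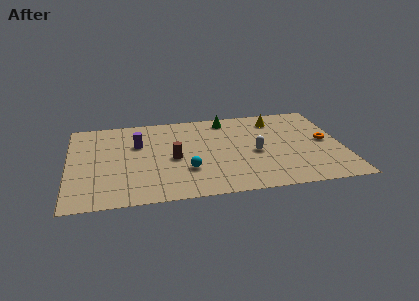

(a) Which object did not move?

the orange torus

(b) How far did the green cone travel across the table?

1.5

From (7.9, 6.6) to (8.8, 7.8), the green cone covered √(0.9² + 1.2²) ≈ 1.5 units.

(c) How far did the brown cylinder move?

3.2

The brown cylinder was near (4.5, 1.1) before and (5.7, 4.1) after, so it travelled √(1.2² + 3.0²) ≈ 3.2 units.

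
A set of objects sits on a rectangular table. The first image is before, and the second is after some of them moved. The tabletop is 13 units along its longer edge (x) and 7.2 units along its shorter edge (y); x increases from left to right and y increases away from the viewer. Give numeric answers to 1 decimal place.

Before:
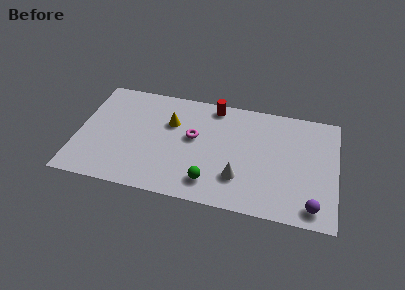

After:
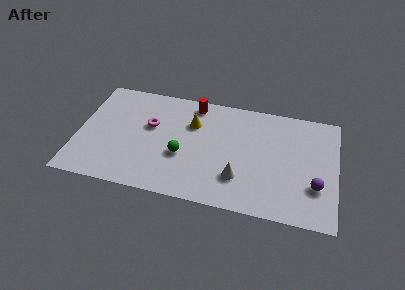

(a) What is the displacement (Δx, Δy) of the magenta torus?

(-2.2, 0.3)

The magenta torus was at about (5.8, 4.1) and moved to about (3.6, 4.4).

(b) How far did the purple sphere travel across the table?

1.3

The purple sphere was near (11.9, 1.0) before and (12.0, 2.3) after, so it travelled √(0.1² + 1.3²) ≈ 1.3 units.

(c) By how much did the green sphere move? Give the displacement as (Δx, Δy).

(-1.5, 1.4)

From the two frames, the green sphere sits at roughly (6.8, 1.4) before and (5.3, 2.8) after.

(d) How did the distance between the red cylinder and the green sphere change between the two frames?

-1.5

Before: roughly 5.0 units apart; after: 3.5. That's 1.5 units closer together.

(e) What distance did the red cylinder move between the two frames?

1.0

The red cylinder was near (6.7, 6.4) before and (5.7, 6.3) after, so it travelled √(1.0² + 0.1²) ≈ 1.0 units.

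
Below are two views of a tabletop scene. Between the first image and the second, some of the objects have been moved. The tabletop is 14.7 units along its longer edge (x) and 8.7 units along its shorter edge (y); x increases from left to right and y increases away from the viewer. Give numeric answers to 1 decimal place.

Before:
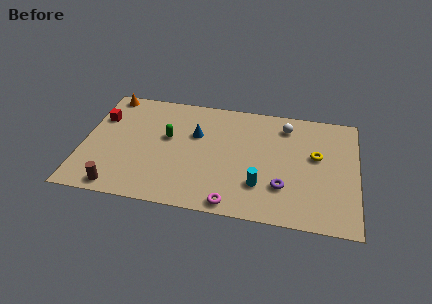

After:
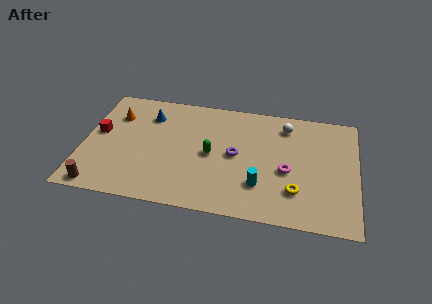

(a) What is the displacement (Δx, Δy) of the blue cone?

(-2.6, 1.0)

The blue cone started near (6.0, 5.6) and ended near (3.4, 6.6).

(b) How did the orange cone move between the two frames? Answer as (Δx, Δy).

(0.5, -1.6)

From the two frames, the orange cone sits at roughly (1.1, 7.9) before and (1.6, 6.3) after.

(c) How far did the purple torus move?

3.2

The purple torus was near (10.8, 2.5) before and (8.2, 4.4) after, so it travelled √(2.6² + 1.9²) ≈ 3.2 units.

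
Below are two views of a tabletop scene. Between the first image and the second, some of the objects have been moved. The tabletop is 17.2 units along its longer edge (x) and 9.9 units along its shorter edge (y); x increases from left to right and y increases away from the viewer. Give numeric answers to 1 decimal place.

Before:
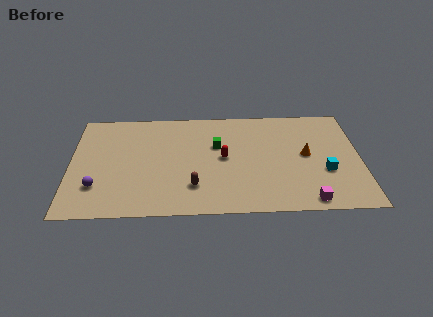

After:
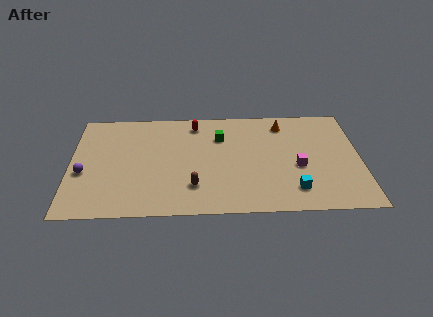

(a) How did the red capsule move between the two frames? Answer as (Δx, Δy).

(-1.7, 3.3)

The red capsule started near (9.1, 5.1) and ended near (7.4, 8.4).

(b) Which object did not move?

the brown capsule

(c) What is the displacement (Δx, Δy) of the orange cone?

(-1.3, 3.0)

The orange cone started near (14.0, 5.2) and ended near (12.7, 8.2).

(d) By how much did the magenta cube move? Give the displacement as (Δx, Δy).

(-0.5, 3.1)

The magenta cube was at about (14.0, 1.0) and moved to about (13.5, 4.1).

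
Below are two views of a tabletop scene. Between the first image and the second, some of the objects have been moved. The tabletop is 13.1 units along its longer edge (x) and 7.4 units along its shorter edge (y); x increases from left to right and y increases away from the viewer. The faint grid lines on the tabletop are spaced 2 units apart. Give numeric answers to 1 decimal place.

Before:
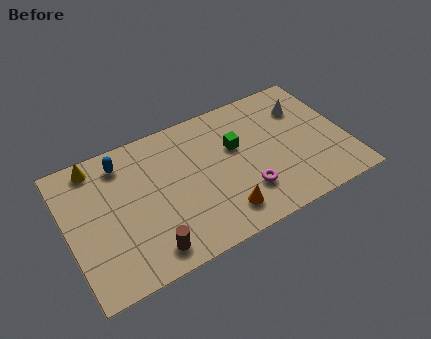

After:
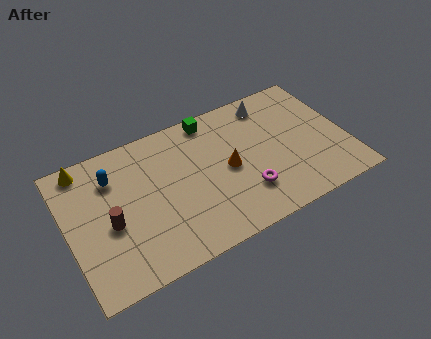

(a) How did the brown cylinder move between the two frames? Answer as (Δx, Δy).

(-1.5, 2.1)

The brown cylinder started near (3.4, 1.1) and ended near (1.9, 3.2).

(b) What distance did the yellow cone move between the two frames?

0.5

The yellow cone moved from about (1.6, 6.5) to (1.1, 6.6), a distance of √(0.5² + 0.1²) ≈ 0.5.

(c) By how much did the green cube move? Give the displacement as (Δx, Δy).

(-0.9, 2.0)

The green cube started near (8.0, 4.6) and ended near (7.1, 6.6).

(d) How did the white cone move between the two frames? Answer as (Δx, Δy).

(-1.5, 0.9)

The white cone was at about (11.4, 5.4) and moved to about (9.9, 6.3).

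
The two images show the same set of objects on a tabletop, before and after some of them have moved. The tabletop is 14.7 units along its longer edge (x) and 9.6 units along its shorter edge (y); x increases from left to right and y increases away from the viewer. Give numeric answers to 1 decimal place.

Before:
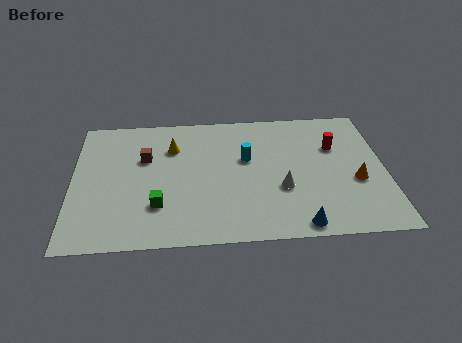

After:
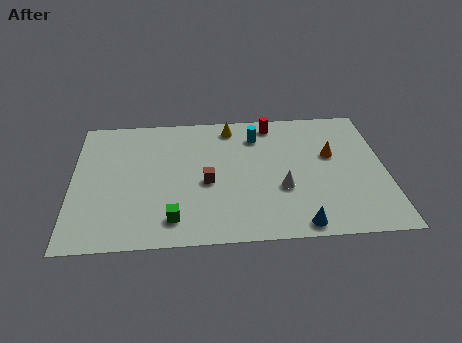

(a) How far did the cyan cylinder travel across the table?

1.8

From (8.2, 5.8) to (8.7, 7.5), the cyan cylinder covered √(0.5² + 1.7²) ≈ 1.8 units.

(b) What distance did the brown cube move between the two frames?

3.5

The brown cube moved from about (3.4, 6.2) to (6.3, 4.2), a distance of √(2.9² + 2.0²) ≈ 3.5.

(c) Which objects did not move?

the blue cone and the white cone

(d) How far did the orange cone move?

2.3

The orange cone moved from about (13.3, 3.8) to (12.2, 5.8), a distance of √(1.1² + 2.0²) ≈ 2.3.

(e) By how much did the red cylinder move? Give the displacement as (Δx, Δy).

(-2.9, 2.0)

The red cylinder was at about (12.4, 6.4) and moved to about (9.5, 8.4).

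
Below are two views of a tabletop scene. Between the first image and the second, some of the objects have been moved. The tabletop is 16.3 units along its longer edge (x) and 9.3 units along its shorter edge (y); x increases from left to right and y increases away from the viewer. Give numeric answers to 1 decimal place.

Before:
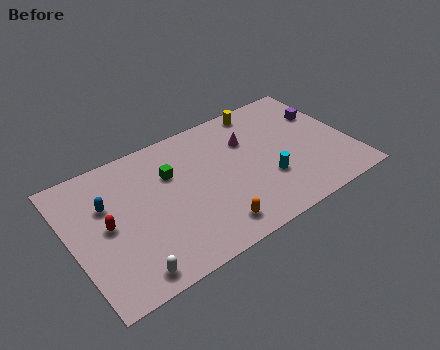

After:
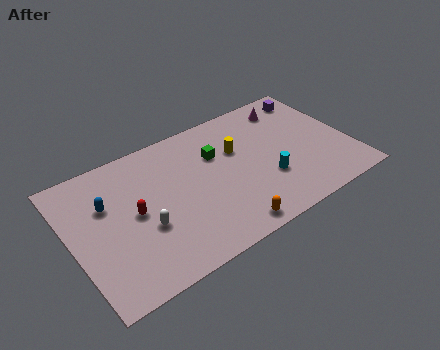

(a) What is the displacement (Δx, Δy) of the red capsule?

(1.6, 0.0)

From the two frames, the red capsule sits at roughly (2.0, 4.7) before and (3.6, 4.7) after.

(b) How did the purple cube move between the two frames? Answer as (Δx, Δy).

(-0.3, 1.6)

The purple cube was at about (15.2, 6.3) and moved to about (14.9, 7.9).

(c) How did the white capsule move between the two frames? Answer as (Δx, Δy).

(1.3, 2.4)

The white capsule was at about (2.7, 1.1) and moved to about (4.0, 3.5).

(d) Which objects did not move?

the blue capsule and the cyan cylinder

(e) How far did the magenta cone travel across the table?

3.1

From (10.6, 6.4) to (13.4, 7.7), the magenta cone covered √(2.8² + 1.3²) ≈ 3.1 units.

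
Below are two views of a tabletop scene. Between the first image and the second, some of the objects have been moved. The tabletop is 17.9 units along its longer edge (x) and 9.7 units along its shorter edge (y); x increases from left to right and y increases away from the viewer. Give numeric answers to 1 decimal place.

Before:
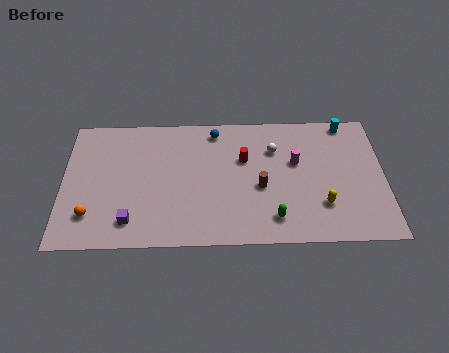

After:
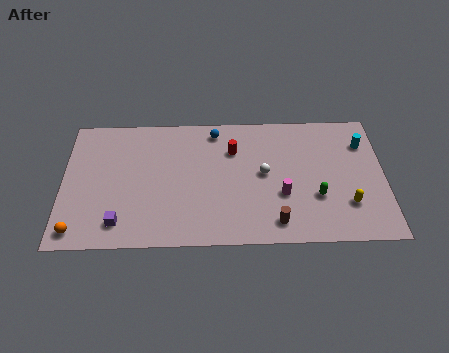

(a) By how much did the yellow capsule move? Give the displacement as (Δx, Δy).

(1.4, 0.0)

The yellow capsule was at about (14.4, 2.7) and moved to about (15.8, 2.7).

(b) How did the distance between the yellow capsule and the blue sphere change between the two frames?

+1.1

The distance was about 8.2 in the first image and 9.3 in the second, so they moved 1.1 units further apart.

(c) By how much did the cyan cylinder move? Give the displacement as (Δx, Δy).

(0.9, -1.6)

The cyan cylinder was at about (15.9, 8.8) and moved to about (16.8, 7.2).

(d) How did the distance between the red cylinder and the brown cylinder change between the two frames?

+3.6

They were about 2.3 units apart before and 5.9 after — 3.6 units further apart.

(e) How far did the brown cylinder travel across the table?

2.7

The brown cylinder was near (11.0, 4.1) before and (11.8, 1.5) after, so it travelled √(0.8² + 2.6²) ≈ 2.7 units.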